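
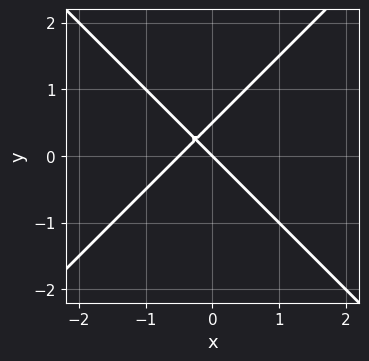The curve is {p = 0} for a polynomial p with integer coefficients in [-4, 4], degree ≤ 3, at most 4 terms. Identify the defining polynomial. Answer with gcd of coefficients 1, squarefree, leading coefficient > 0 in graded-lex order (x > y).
2*x^2 - 2*y^2 + x + y

First, degree: the shape is more complex than any degree-1 curve, so deg p = 2.
Then, reading off the gridlines: it crosses the x-axis at the gridline x = 0; one y-axis crossing is at y = 0.
Finally, matching integer coefficients to the picture gives p.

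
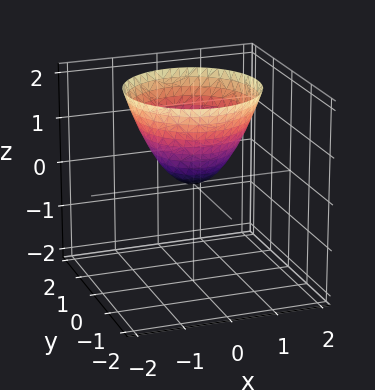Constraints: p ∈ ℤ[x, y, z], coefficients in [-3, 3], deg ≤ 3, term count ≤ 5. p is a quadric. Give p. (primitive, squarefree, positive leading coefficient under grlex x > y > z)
x^2 + y^2 - z

1. The degree is 2 — a single bowl opening along one axis; a quadric.
2. By symmetry, the surface is invariant under rotation about z: p = q(x² + y², z).
3. From the axis intercepts and sections: it crosses the z-axis at the gridline z = 0; it meets the y-axis at y = 0 (among the integer gridlines); a circular section at z = 2 has radius between 1 and 2.
4. Matching integer coefficients to the picture gives p.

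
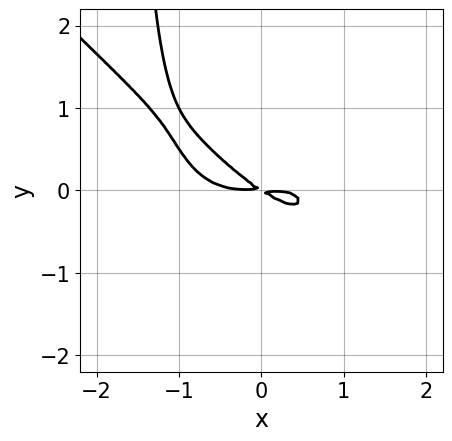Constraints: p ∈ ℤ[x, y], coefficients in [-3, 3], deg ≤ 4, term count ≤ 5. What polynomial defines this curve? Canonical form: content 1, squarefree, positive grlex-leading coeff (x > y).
x^4 - x^2*y^2 - x^2*y + 2*x*y + 3*y^2

1. deg p = 4. The shape is more complex than any degree-3 curve.
2. Putting this together gives p.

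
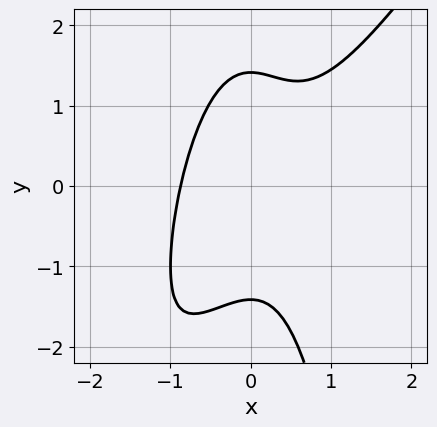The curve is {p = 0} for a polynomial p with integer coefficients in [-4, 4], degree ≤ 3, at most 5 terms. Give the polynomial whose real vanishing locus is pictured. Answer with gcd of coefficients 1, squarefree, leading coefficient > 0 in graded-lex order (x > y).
3*x^3 - 2*x^2*y - y^2 + 2

(a) Degree: the shape is more complex than any degree-2 curve, so deg p = 3.
(b) The integer polynomial consistent with all of this is the stated p.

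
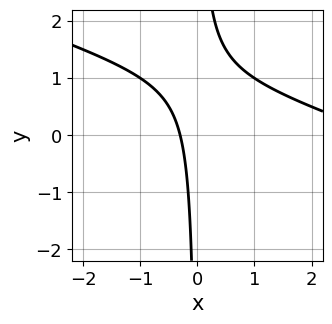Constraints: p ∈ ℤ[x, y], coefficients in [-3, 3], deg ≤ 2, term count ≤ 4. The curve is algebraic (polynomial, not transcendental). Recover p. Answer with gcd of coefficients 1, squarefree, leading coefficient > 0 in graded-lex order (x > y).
1. deg p = 2. No degree-1 curve has this shape.
2. From the axis intercepts and sections: no y-intercept at any integer in the box.
3. Fitting integer coefficients to these (and the overall shape) gives p.

x^2 + 3*x*y - 3*x - 1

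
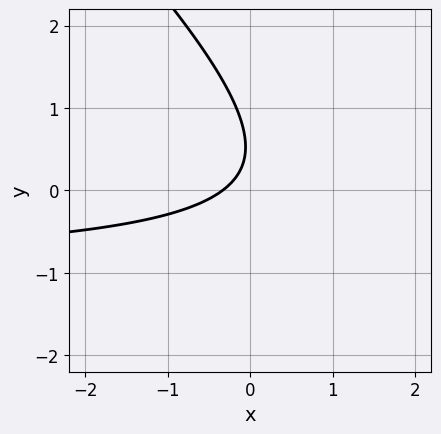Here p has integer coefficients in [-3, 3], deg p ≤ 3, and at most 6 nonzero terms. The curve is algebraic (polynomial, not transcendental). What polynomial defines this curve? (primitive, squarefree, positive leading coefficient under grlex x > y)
First, degree: the shape is more complex than any degree-1 curve, so deg p = 2.
Next, reading off the gridlines: no y-intercept at any integer in the box.
Finally, assembling these constraints gives the stated polynomial.

3*x*y + 3*y^2 + 3*x - 3*y + 1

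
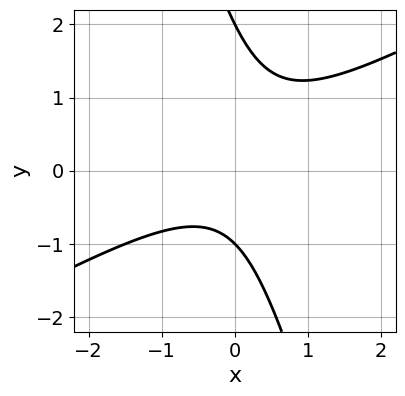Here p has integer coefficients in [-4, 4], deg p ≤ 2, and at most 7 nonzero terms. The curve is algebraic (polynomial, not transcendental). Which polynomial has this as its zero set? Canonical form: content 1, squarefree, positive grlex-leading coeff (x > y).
2*x^2 - 3*x*y - y^2 + y + 2

1. deg p = 2.
2. From the visible intercepts: the curve avoids every integer x-axis point in the box; the y-axis gridline crossings are at y ∈ {-1, 2}.
3. Matching integer coefficients to the picture gives p.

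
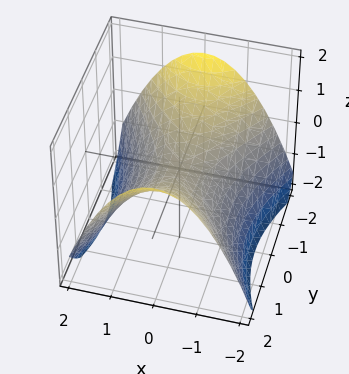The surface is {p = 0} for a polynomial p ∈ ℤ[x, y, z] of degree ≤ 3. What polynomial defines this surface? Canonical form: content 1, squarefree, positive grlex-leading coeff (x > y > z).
2*x^2 - y^2 + 3*z

1. deg p = 2. A saddle surface; a quadric.
2. Symmetries: the y ↦ −y reflection is a symmetry, so y appears only in even powers; mirror symmetry x ↦ −x ⇒ only even powers of x.
3. From the axis intercepts and sections: it meets the y-axis at y = 0 (among the integer gridlines); one z-axis crossing is at z = 0; one x-axis crossing is at x = 0.
4. Matching integer coefficients to the picture gives p.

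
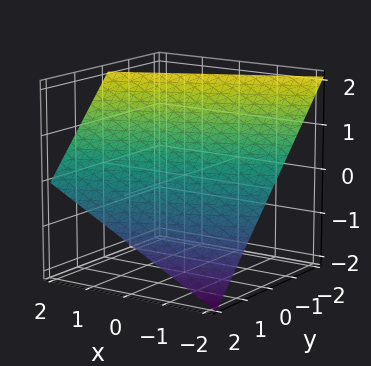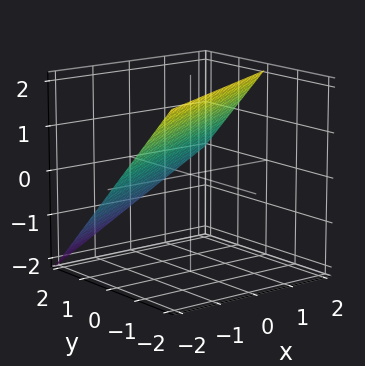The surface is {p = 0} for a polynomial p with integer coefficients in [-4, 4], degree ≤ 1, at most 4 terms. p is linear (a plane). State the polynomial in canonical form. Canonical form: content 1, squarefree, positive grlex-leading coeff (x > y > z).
x - 2*y - 2*z + 2

The degree is 1 — every cross-section is a straight line — this is a plane.
Reading off the gridlines: it meets the x-axis at x = -2 (among the integer gridlines); it meets the z-axis at z = 1 (among the integer gridlines).
Fitting integer coefficients to these (and the overall shape) gives p. Check: (0, 1, 0) on the y-axis lies on the surface, and p(0, 1, 0) = 0. ✓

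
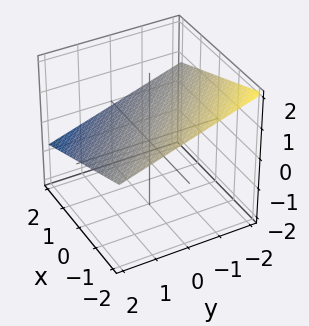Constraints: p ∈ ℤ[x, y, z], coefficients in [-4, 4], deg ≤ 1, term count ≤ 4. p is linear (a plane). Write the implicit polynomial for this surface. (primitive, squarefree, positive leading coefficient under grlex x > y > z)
x + y + 3*z - 2

First, the degree is 1 — every cross-section is a straight line — this is a plane.
Then, checking where it meets the axes: it meets the x-axis at x = 2 (among the integer gridlines); it meets the y-axis at y = 2 (among the integer gridlines).
Finally, these observations pin down the coefficients.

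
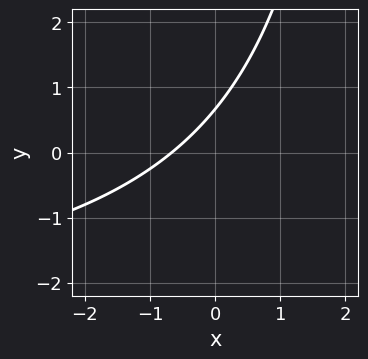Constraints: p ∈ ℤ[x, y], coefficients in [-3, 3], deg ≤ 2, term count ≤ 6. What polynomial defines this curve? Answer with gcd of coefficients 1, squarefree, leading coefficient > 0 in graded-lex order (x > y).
x*y + 3*x - 3*y + 2

(a) The degree is 2 — no degree-1 curve has this shape.
(b) Solving for integer coefficients yields p as stated.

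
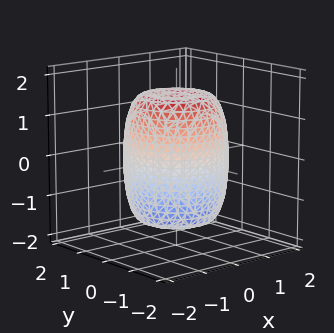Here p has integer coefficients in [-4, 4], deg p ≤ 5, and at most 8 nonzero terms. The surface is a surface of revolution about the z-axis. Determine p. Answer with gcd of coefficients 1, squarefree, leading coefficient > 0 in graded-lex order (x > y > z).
2*x^4 + 4*x^2*y^2 + 2*y^4 - 2*x^2 - 2*y^2 + z^2 - 2

(a) The degree is 4 — a generic line meets the surface in up to 4 points.
(b) By symmetry, the surface is invariant under rotation about z: p = q(x² + y², z).
(c) From the axis intercepts and sections: a circular section at z = 0 has radius between 1 and 2.
(d) Putting this together gives p.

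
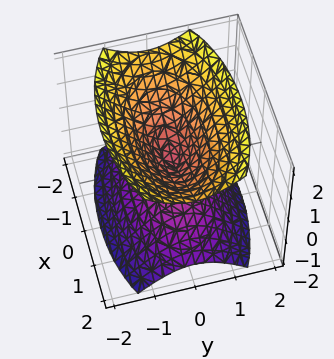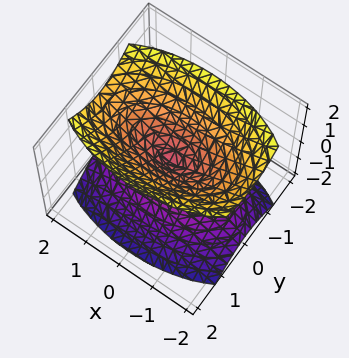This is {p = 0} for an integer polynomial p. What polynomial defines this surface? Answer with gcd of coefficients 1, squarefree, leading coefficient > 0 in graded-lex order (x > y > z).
1. There are 2 components. Treating them together as one polynomial.
2. Degree: a double cone through the origin; a quadric, so deg p = 2.
3. Symmetries: it's symmetric under x → −x, forcing even powers of x; it's symmetric under z → −z, forcing even powers of z; the y ↦ −y reflection is a symmetry, so y appears only in even powers.
4. Checking where it meets the axes: it meets the z-axis at z = 0 (among the integer gridlines); it meets the y-axis at y = 0 (among the integer gridlines).
5. Fitting integer coefficients to these (and the overall shape) gives p.

x^2 + 3*y^2 - 2*z^2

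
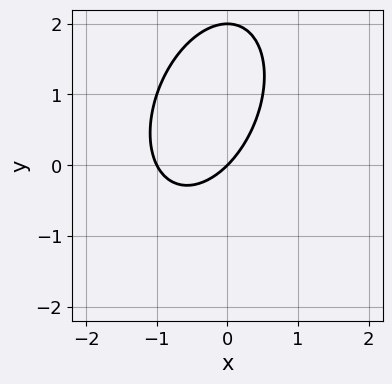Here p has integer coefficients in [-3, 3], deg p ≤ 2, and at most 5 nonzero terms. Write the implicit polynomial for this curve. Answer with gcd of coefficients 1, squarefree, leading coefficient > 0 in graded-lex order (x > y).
(a) deg p = 2. No degree-1 curve has this shape.
(b) From the axis intercepts and sections: among the integer gridlines, it crosses the y-axis at y ∈ {0, 2}; among the integer gridlines, it crosses the x-axis at x ∈ {-1, 0}.
(c) Putting this together gives p.

2*x^2 - x*y + y^2 + 2*x - 2*y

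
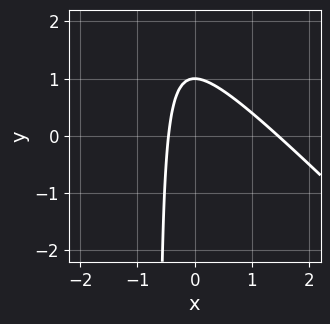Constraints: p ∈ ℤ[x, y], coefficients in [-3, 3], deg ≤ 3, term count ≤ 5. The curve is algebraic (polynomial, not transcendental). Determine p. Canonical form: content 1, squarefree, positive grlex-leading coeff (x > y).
3*x^2 + 3*x*y - 3*x + 2*y - 2

The degree is 2 — the shape is more complex than any degree-1 curve.
From the visible intercepts: it meets the y-axis at y = 1 (among the integer gridlines).
The integer polynomial consistent with all of this is the stated p.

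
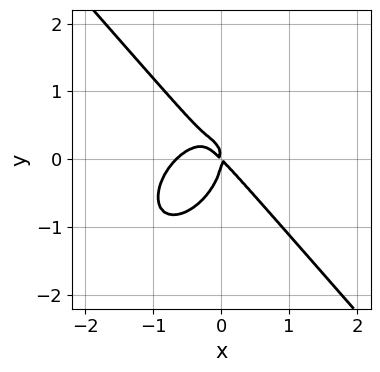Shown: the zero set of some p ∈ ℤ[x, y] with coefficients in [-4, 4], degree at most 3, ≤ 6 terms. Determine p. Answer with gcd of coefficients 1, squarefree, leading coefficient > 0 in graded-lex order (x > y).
(a) The degree is 3 — a generic line meets the curve in up to 3 points.
(b) Reading off the gridlines: it crosses the y-axis at the gridline y = 0; it crosses the x-axis at the gridline x = 0.
(c) The integer polynomial consistent with all of this is the stated p.

3*x^3 + 2*y^3 + 2*x^2 + 2*x*y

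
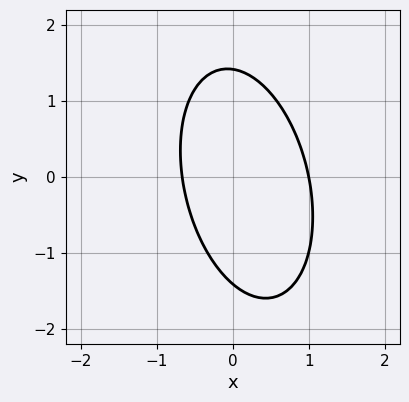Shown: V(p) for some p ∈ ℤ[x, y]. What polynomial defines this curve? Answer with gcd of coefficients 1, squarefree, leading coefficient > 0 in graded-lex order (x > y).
3*x^2 + x*y + y^2 - x - 2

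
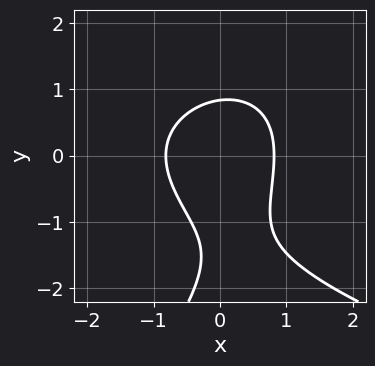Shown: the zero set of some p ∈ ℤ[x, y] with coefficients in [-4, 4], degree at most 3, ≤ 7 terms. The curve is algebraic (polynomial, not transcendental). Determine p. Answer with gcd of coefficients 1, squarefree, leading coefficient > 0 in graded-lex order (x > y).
x*y^2 - y^3 - 3*x^2 - 2*y^2 + 2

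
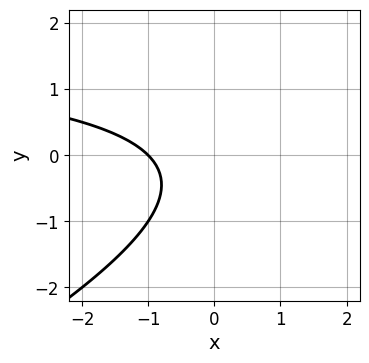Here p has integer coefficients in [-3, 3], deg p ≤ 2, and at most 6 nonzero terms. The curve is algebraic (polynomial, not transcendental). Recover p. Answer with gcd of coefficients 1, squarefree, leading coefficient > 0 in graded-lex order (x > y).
x*y - 2*y^2 - 2*x - y - 2

1. The degree is 2 — the shape is more complex than any degree-1 curve.
2. Reading off the gridlines: one x-axis crossing is at x = -1; it misses every integer gridline on the y-axis.
3. These observations pin down the coefficients.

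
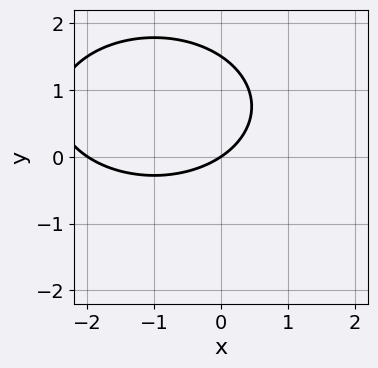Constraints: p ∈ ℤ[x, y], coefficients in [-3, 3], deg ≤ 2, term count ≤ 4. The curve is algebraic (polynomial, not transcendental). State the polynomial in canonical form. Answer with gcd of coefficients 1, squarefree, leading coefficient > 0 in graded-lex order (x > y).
x^2 + 2*y^2 + 2*x - 3*y

First, deg p = 2. A generic line meets the curve in up to 2 points.
Then, checking where it meets the axes: the x-axis gridline crossings are at x ∈ {-2, 0}; one y-axis crossing is at y = 0.
Finally, these observations pin down the coefficients.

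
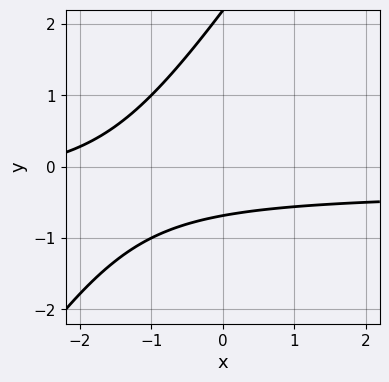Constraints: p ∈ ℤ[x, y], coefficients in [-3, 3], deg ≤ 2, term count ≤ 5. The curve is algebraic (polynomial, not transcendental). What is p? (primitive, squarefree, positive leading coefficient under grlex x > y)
1. Degree: a generic line meets the curve in up to 2 points, so deg p = 2.
2. Checking where it meets the axes: no x-intercept at any integer in the box.
3. Together with the visible shape, these determine p as stated.

3*x*y - 2*y^2 + x + 3*y + 3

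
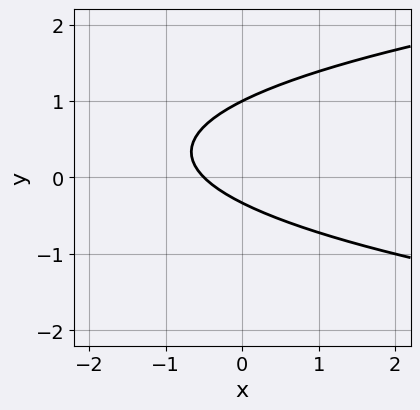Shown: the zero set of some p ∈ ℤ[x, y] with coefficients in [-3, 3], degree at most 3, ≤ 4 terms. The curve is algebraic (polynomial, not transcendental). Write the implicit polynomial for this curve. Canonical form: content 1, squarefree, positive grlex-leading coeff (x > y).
1. deg p = 2. A generic line meets the curve in up to 2 points.
2. Checking where it meets the axes: it crosses the y-axis at the gridline y = 1.
3. Together with the visible shape, these determine p as stated.

3*y^2 - 2*x - 2*y - 1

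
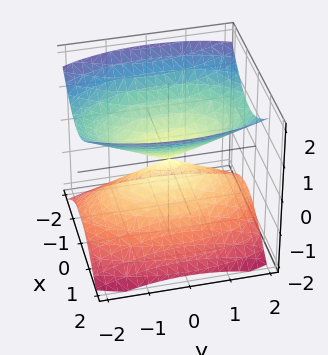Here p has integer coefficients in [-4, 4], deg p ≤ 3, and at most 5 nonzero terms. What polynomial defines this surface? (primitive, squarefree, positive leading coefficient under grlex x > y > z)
3*x^2 + y^2 - 3*z^2

(a) The picture has 2 separate pieces. Treating them together as one polynomial.
(b) deg p = 2. Two nappes meeting at a single point; a quadric.
(c) Symmetries: the y ↦ −y reflection is a symmetry, so y appears only in even powers; mirror symmetry z ↦ −z ⇒ only even powers of z; mirror symmetry x ↦ −x ⇒ only even powers of x.
(d) From the visible intercepts: it meets the y-axis at y = 0 (among the integer gridlines); it meets the x-axis at x = 0 (among the integer gridlines); it crosses the z-axis at the gridline z = 0.
(e) The integer polynomial consistent with all of this is the stated p.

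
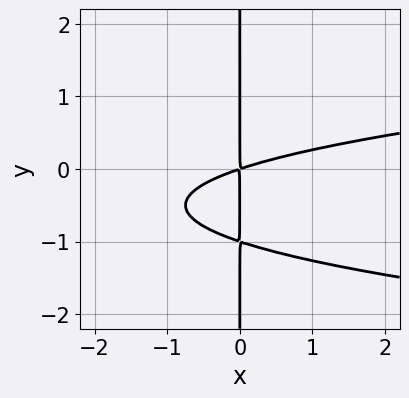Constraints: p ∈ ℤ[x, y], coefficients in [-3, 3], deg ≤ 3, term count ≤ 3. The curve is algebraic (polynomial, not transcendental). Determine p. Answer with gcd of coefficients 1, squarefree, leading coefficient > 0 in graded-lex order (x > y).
3*x*y^2 - x^2 + 3*x*y

1. Degree: no degree-2 curve has this shape, so deg p = 3.
2. Reading off the gridlines: every point of the y-axis in the box is on the curve.
3. These observations pin down the coefficients.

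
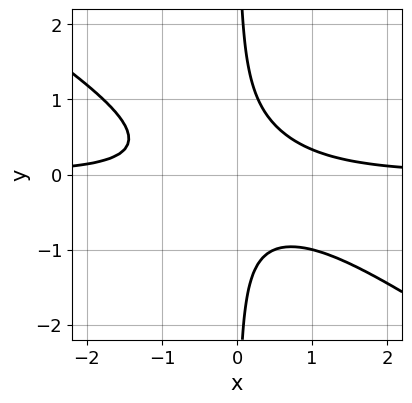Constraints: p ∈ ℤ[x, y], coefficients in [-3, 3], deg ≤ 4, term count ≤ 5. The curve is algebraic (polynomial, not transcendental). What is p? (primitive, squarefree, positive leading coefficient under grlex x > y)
2*x^2*y + 3*x*y^2 - 1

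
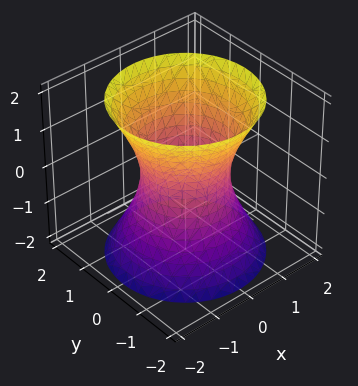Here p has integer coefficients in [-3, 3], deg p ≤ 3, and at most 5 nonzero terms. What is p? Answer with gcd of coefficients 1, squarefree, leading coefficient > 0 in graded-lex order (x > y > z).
(a) deg p = 2.
(b) By symmetry, the surface is invariant under rotation about z: p = q(x² + y², z).
(c) Reading off the gridlines: a circular section at z = 0 has radius exactly 1; among the integer gridlines, it crosses the x-axis at x ∈ {-1, 1}; the y-axis gridline crossings are at y ∈ {-1, 1}.
(d) Fitting integer coefficients to these (and the overall shape) gives p.

2*x^2 + 2*y^2 - z^2 - 2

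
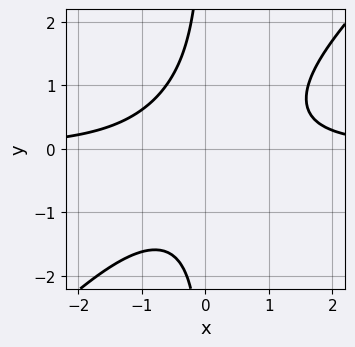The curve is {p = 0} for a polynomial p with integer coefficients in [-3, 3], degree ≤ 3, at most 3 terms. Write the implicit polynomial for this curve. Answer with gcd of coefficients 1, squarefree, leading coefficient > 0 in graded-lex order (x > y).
x^2*y - x*y^2 - 1

(a) deg p = 3.
(b) Reading off the gridlines: no x-intercept at any integer in the box; no y-intercept at any integer in the box.
(c) Assembling these constraints gives the stated polynomial.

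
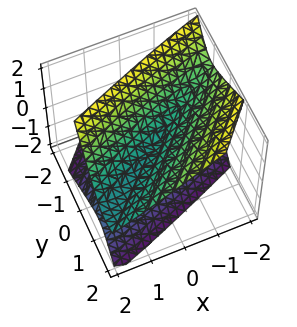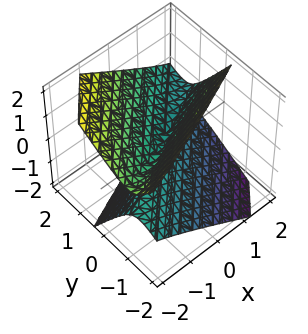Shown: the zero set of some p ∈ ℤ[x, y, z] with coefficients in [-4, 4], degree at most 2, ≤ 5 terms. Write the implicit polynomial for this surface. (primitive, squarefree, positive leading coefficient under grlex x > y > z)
1. Degree: the shape is more complex than any degree-1 surface, so deg p = 2.
2. From the axis intercepts and sections: it meets the z-axis at z = 0 (among the integer gridlines); it meets the y-axis at y = 0 (among the integer gridlines).
3. Together with the visible shape, these determine p as stated.

x^2 - 3*x*y + 2*y^2 - 2*y*z - 2*z^2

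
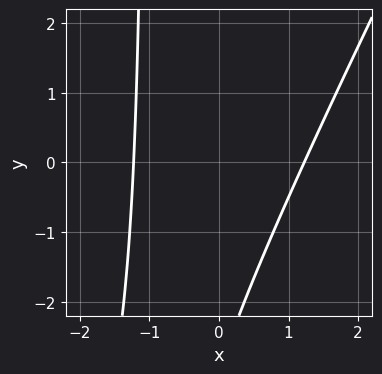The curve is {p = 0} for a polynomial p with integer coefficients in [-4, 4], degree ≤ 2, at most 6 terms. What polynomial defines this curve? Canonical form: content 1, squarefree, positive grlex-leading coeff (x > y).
(a) The degree is 2 — a generic line meets the curve in up to 2 points.
(b) Against the integer gridlines: it misses every integer gridline on the y-axis.
(c) The integer polynomial consistent with all of this is the stated p.

2*x^2 - x*y - y - 3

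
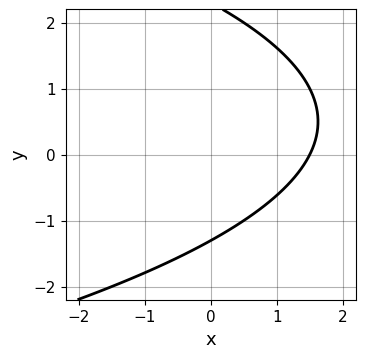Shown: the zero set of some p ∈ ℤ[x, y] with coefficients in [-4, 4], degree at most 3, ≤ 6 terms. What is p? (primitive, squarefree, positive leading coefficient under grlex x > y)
y^2 + 2*x - y - 3

First, the degree is 2 — no degree-1 curve has this shape.
Finally, solving for integer coefficients yields p as stated.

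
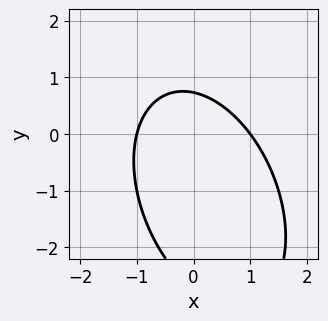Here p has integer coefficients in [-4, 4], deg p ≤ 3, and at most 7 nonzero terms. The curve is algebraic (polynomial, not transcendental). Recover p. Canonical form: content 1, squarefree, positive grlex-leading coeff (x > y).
2*x^2 + x*y + y^2 + 2*y - 2

First, deg p = 2.
Then, from the axis intercepts and sections: among the integer gridlines, it crosses the x-axis at x ∈ {-1, 1}.
Finally, fitting integer coefficients to these (and the overall shape) gives p.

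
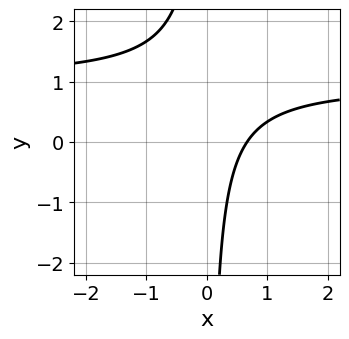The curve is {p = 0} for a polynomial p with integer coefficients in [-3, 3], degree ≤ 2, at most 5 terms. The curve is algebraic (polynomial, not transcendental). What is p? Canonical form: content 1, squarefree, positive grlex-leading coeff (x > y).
3*x*y - 3*x + 2

The degree is 2 — a generic line meets the curve in up to 2 points.
From the visible intercepts: no y-intercept at any integer in the box.
The integer polynomial consistent with all of this is the stated p.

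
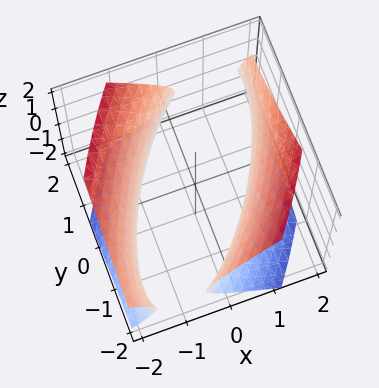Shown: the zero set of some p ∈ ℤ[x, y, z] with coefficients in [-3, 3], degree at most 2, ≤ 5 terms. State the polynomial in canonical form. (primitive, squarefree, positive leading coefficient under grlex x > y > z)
1. I count 2 distinct pieces.
2. deg p = 2.
3. Reading off the gridlines: the surface avoids every integer z-axis point in the box.
4. Solving for integer coefficients yields p as stated.

2*x^2 - 2*x*y + y^2 - 2*z^2 - 3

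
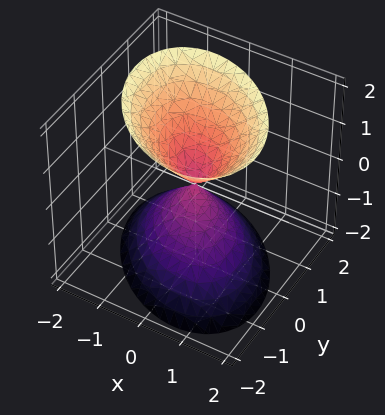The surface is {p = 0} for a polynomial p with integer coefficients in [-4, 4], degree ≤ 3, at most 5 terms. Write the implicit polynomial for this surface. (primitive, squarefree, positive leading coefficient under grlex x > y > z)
3*x^2 + 2*x*y + 3*y^2 - 2*z^2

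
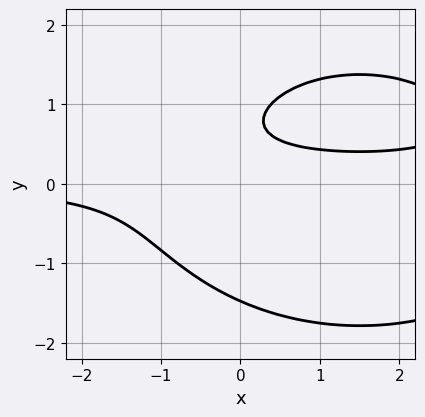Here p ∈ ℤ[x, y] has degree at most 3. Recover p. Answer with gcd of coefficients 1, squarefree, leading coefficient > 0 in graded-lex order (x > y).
x^2*y + 2*y^3 - 3*x*y - 3*y + 2

(a) Degree: a generic line meets the curve in up to 3 points, so deg p = 3.
(b) From the axis intercepts and sections: it misses every integer gridline on the x-axis.
(c) The integer polynomial consistent with all of this is the stated p.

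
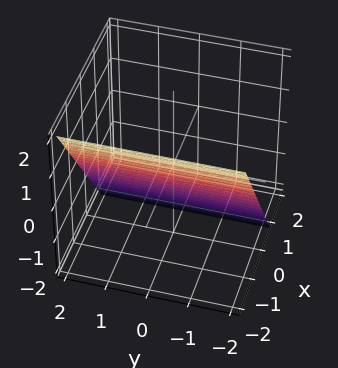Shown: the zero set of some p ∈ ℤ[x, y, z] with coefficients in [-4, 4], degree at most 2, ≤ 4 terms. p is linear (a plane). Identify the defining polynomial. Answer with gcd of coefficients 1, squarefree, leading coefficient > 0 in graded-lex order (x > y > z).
3*x + 2*z + 2

(a) deg p = 1. The surface is flat (a plane).
(b) Against the integer gridlines: it crosses the z-axis at the gridline z = -1; the surface avoids every integer y-axis point in the box.
(c) Assembling these constraints gives the stated polynomial.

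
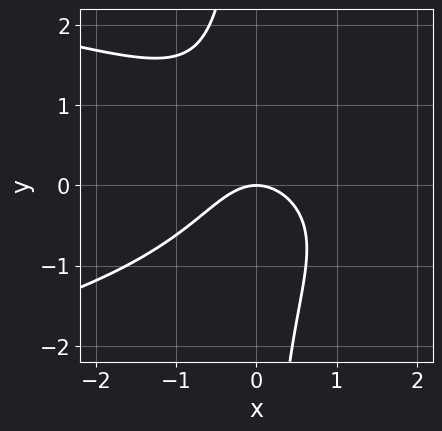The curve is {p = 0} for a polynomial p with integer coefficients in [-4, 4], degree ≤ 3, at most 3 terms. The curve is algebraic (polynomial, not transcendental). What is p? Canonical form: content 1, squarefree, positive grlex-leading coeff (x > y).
x*y^2 + x^2 + y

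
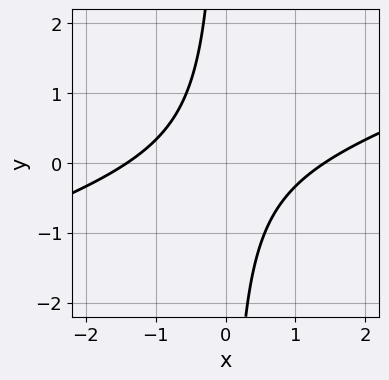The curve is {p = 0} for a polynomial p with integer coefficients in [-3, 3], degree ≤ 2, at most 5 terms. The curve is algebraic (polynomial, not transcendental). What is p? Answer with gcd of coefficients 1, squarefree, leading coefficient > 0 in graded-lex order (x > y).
(a) Degree: a generic line meets the curve in up to 2 points, so deg p = 2.
(b) From the axis intercepts and sections: no y-intercept at any integer in the box.
(c) These observations pin down the coefficients.

x^2 - 3*x*y - 2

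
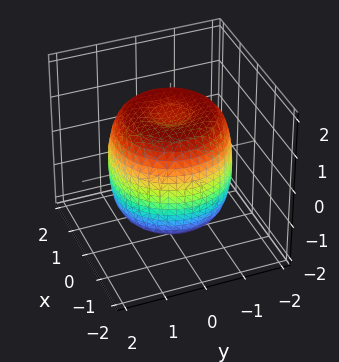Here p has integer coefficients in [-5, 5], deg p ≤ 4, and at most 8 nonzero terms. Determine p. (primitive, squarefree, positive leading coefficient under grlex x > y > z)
(a) Degree: a generic line meets the surface in up to 4 points, so deg p = 4.
(b) By symmetry, every cross-section ⟂ z is a circle, so x, y appear only via x² + y².
(c) Observable constraints: a circular section at z = 0 has radius between 1 and 2.
(d) Together with the visible shape, these determine p as stated.

2*x^4 + 4*x^2*y^2 + 2*y^4 - 3*x^2 - 3*y^2 + 2*z^2 - 3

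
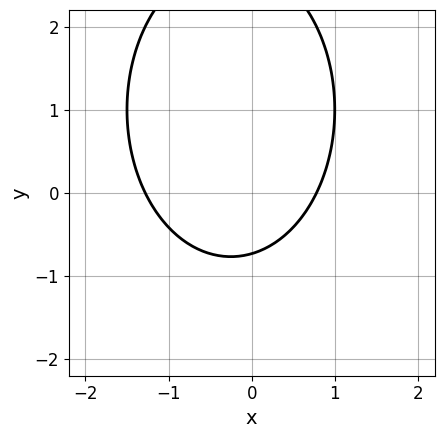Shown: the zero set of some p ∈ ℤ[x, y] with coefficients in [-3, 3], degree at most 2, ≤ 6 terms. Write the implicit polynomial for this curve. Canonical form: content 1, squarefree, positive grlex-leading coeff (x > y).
2*x^2 + y^2 + x - 2*y - 2

1. deg p = 2. No degree-1 curve has this shape.
2. Putting this together gives p.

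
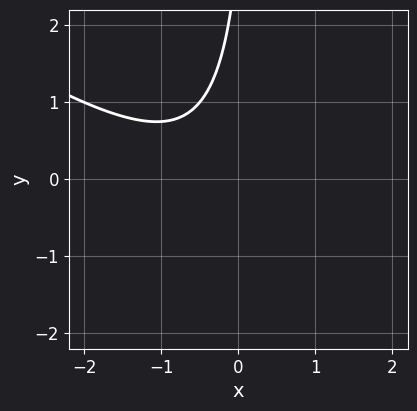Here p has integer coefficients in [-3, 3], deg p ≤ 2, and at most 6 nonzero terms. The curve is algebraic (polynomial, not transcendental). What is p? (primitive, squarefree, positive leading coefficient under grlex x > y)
2*x^2 + 3*x*y + 2*x - y + 3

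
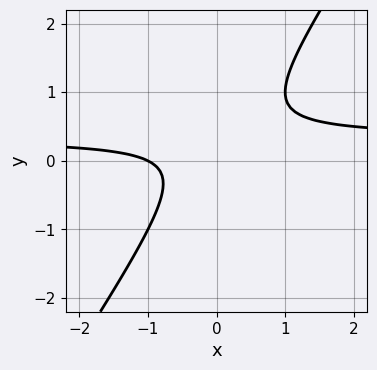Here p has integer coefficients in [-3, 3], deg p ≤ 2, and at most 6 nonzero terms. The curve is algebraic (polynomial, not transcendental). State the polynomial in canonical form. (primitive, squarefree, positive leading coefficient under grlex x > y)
1. deg p = 2. The shape is more complex than any degree-1 curve.
2. Reading off the gridlines: one x-axis crossing is at x = -1; it misses every integer gridline on the y-axis.
3. Solving for integer coefficients yields p as stated.

3*x*y - 2*y^2 - x + y - 1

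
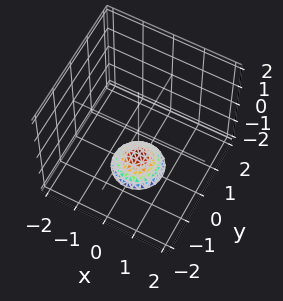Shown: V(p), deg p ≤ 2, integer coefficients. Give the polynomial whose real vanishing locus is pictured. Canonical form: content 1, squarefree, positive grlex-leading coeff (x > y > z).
2*x^2 + 2*y^2 + 2*z + 3

First, deg p = 2.
Next, symmetry: every cross-section ⟂ z is a circle, so x, y appear only via x² + y².
Then, observable constraints: the surface avoids every integer x-axis point in the box; a circular section at z = -2 has radius between 0 and 1; the surface avoids every integer y-axis point in the box.
Finally, putting this together gives p.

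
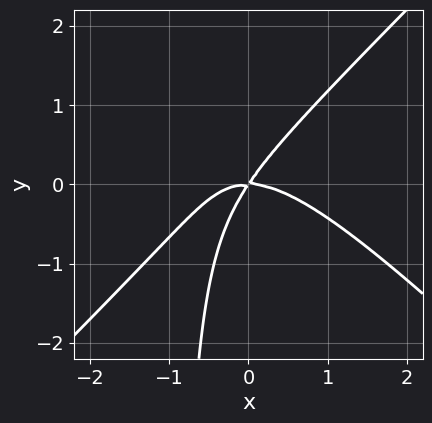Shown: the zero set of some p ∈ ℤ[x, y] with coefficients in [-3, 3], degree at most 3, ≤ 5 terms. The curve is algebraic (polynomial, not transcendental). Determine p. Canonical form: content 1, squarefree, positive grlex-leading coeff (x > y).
2*x^3 - 2*x*y^2 + 3*x*y - 2*y^2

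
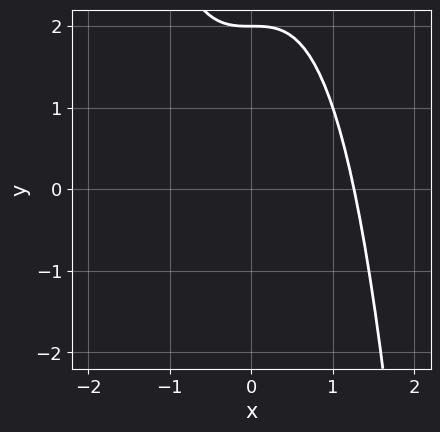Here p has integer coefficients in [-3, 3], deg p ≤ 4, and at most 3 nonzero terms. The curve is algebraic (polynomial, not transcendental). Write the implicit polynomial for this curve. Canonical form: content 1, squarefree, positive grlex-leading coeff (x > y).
x^3 + y - 2

First, the degree is 3 — no degree-2 curve has this shape.
Then, from the axis intercepts and sections: it meets the y-axis at y = 2 (among the integer gridlines).
Finally, assembling these constraints gives the stated polynomial.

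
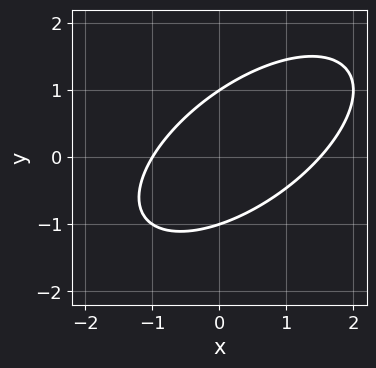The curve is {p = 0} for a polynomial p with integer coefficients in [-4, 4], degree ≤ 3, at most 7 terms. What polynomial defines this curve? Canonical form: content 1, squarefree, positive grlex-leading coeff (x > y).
2*x^2 - 3*x*y + 3*y^2 - x - 3

First, deg p = 2. No degree-1 curve has this shape.
Then, from the visible intercepts: it meets the x-axis at x = -1 (among the integer gridlines); the y-axis gridline crossings are at y ∈ {-1, 1}.
Finally, the integer polynomial consistent with all of this is the stated p.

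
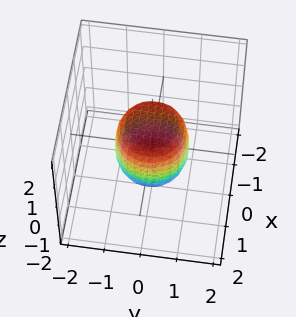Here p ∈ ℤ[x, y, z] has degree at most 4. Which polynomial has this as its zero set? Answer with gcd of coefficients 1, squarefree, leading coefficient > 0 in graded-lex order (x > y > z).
deg p = 4. A generic line meets the surface in up to 4 points.
By symmetry, the surface is invariant under rotation about z: p = q(x² + y², z).
Reading off the gridlines: among the integer gridlines, it crosses the x-axis at x ∈ {-1, 1}; a circular section at z = 1 has radius between 0 and 1; the z-axis gridline crossings are at z ∈ {-1, 1}.
Putting this together gives p. Check: (0, 1, 0) on the y-axis lies on the surface, and p(0, 1, 0) = 0. ✓

2*x^4 + 4*x^2*y^2 + 2*y^4 - x^2 - y^2 + z^2 - 1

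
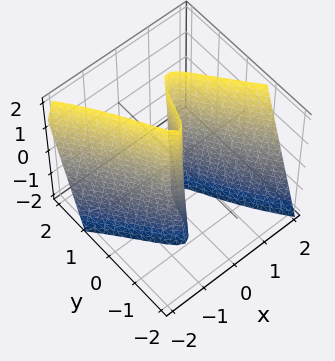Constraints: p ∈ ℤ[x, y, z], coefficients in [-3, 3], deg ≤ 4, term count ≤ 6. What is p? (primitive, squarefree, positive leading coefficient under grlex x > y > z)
3*x^3 + 3*x^2*y - x^2*z - 3*x + y

Degree: the shape is more complex than any degree-2 surface, so deg p = 3.
Checking where it meets the axes: the visible z-axis segment lies entirely on the surface; it crosses the y-axis at the gridline y = 0; among the integer gridlines, it crosses the x-axis at x ∈ {-1, 0, 1}.
The integer polynomial consistent with all of this is the stated p.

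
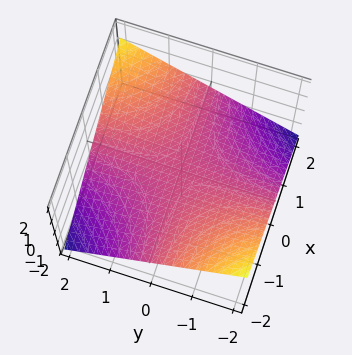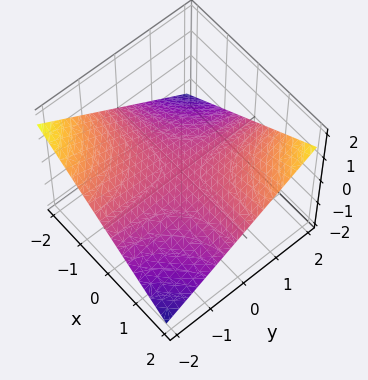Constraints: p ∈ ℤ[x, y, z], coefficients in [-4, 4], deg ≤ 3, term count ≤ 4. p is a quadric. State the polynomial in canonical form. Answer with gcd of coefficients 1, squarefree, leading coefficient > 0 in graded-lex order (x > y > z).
Degree: a saddle surface; a quadric, so deg p = 2.
Reading off the gridlines: the visible x-axis segment lies entirely on the surface; it meets the z-axis at z = 0 (among the integer gridlines).
The integer polynomial consistent with all of this is the stated p.

x*y - 3*z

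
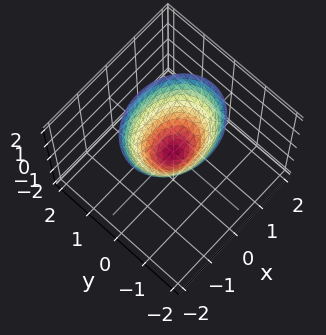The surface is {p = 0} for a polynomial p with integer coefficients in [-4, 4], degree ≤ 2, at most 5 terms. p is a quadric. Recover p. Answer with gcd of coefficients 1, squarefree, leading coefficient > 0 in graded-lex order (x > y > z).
1. deg p = 2.
2. Symmetries: mirror symmetry y ↦ −y ⇒ only even powers of y; mirror symmetry x ↦ −x ⇒ only even powers of x.
3. From the axis intercepts and sections: one z-axis crossing is at z = 0; it crosses the y-axis at the gridline y = 0.
4. Assembling these constraints gives the stated polynomial.

2*x^2 + 3*y^2 - 2*z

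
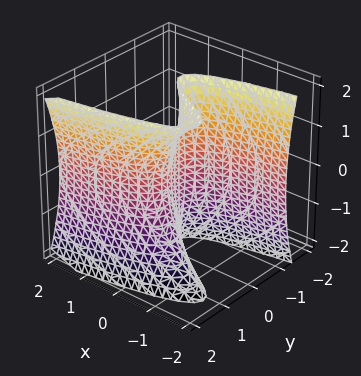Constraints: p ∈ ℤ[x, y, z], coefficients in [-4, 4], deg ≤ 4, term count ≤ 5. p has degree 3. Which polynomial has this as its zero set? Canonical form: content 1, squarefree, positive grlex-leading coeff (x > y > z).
3*y^3 - y*z^2 - 3*y^2 - 3*x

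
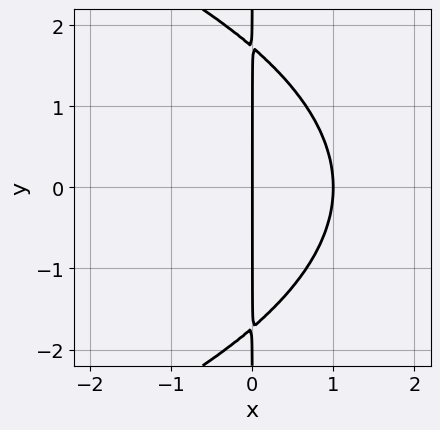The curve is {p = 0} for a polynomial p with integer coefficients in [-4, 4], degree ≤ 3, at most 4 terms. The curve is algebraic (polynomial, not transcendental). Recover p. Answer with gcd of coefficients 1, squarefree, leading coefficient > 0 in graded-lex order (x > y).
1. deg p = 3. A generic line meets the curve in up to 3 points.
2. Symmetries: mirror symmetry y ↦ −y ⇒ only even powers of y.
3. Reading off the gridlines: the visible y-axis segment lies entirely on the curve; among the integer gridlines, it crosses the x-axis at x ∈ {0, 1}.
4. Solving for integer coefficients yields p as stated.

x*y^2 + 3*x^2 - 3*x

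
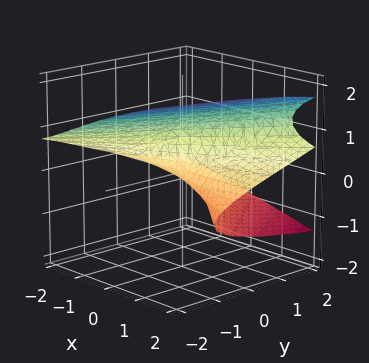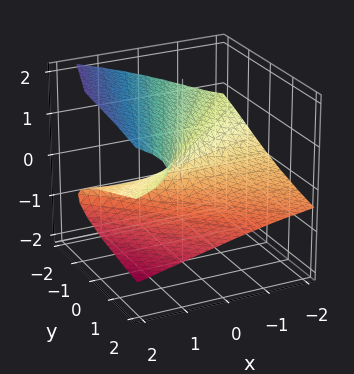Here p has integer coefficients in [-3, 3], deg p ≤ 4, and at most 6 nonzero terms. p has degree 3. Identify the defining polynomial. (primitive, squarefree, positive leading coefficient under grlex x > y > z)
3*z^3 - 3*x*z - 3*z^2 + 2*y

1. Degree: the shape is more complex than any degree-2 surface, so deg p = 3.
2. Observable constraints: one y-axis crossing is at y = 0; among the integer gridlines, it crosses the z-axis at z ∈ {0, 1}; the visible x-axis segment lies entirely on the surface.
3. Matching integer coefficients to the picture gives p.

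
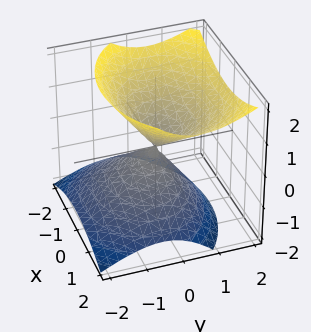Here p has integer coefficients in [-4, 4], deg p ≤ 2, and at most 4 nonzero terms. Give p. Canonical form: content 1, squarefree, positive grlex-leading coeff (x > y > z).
(a) deg p = 2. No degree-1 surface has this shape.
(b) Observable constraints: one x-axis crossing is at x = 0; it crosses the z-axis at the gridline z = 0; one y-axis crossing is at y = 0.
(c) Solving for integer coefficients yields p as stated.

2*x^2 + 3*y^2 - 2*y*z - 3*z^2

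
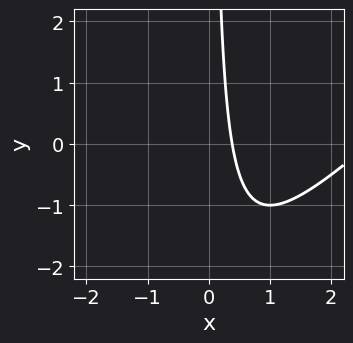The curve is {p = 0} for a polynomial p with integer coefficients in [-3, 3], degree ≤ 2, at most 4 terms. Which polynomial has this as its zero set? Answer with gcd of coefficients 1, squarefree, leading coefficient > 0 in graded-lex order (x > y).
x^2 - x*y - 3*x + 1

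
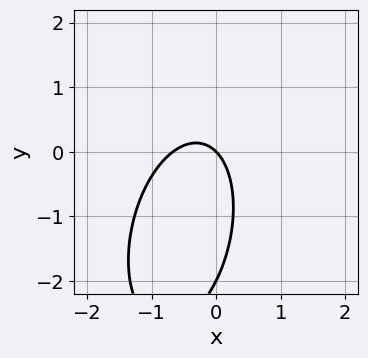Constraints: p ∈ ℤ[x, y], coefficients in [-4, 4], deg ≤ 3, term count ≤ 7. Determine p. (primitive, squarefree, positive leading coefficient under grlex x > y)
3*x^2 - x*y + y^2 + 2*x + 2*y

(a) deg p = 2.
(b) Against the integer gridlines: among the integer gridlines, it crosses the y-axis at y ∈ {-2, 0}; it meets the x-axis at x = 0 (among the integer gridlines).
(c) Fitting integer coefficients to these (and the overall shape) gives p.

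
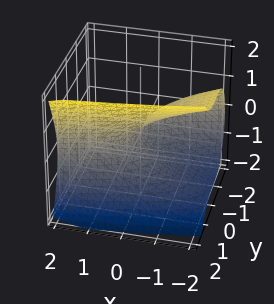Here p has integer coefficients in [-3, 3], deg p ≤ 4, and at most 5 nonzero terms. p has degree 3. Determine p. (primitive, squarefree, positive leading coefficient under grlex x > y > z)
2*y^3 - 3*z^2 - 3*x

1. The degree is 3 — a generic line meets the surface in up to 3 points.
2. Observable constraints: one x-axis crossing is at x = 0; it meets the y-axis at y = 0 (among the integer gridlines).
3. Putting this together gives p.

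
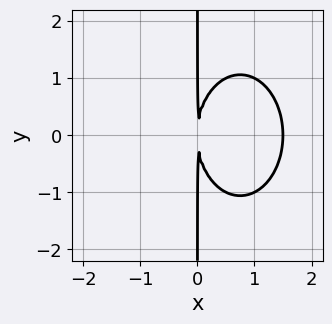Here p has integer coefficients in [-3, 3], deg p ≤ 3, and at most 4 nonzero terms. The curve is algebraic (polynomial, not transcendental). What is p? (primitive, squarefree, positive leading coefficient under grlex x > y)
First, degree: no degree-2 curve has this shape, so deg p = 3.
Next, symmetries: the y ↦ −y reflection is a symmetry, so y appears only in even powers.
Next, from the axis intercepts and sections: the visible y-axis segment lies entirely on the curve.
Finally, fitting integer coefficients to these (and the overall shape) gives p.

2*x^3 + x*y^2 - 3*x^2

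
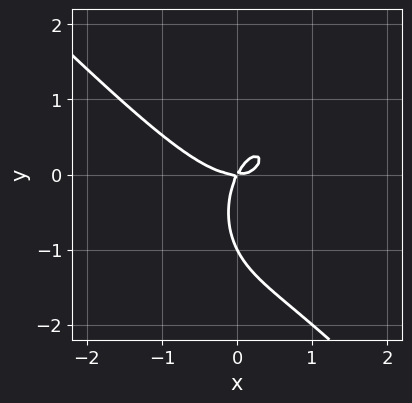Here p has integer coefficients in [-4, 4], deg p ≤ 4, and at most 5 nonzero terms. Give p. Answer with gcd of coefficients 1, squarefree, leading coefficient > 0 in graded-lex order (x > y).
deg p = 3.
Against the integer gridlines: the y-axis gridline crossings are at y ∈ {-1, 0}; it meets the x-axis at x = 0 (among the integer gridlines).
Putting this together gives p.

2*x^3 + x^2*y + y^3 - 2*x*y + y^2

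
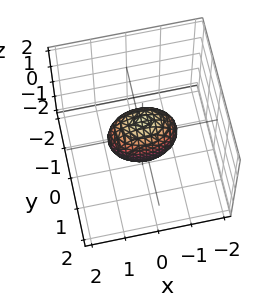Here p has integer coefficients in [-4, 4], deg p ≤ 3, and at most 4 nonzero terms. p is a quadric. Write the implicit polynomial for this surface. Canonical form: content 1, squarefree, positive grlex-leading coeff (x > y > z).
The degree is 2 — bounded and convex; a quadric.
Symmetries: the z ↦ −z reflection is a symmetry, so z appears only in even powers; mirror symmetry x ↦ −x ⇒ only even powers of x; it's symmetric under y → −y, forcing even powers of y.
Reading off the gridlines: among the integer gridlines, it crosses the z-axis at z ∈ {-1, 1}; among the integer gridlines, it crosses the x-axis at x ∈ {-1, 1}.
Together with the visible shape, these determine p as stated.

x^2 + 2*y^2 + z^2 - 1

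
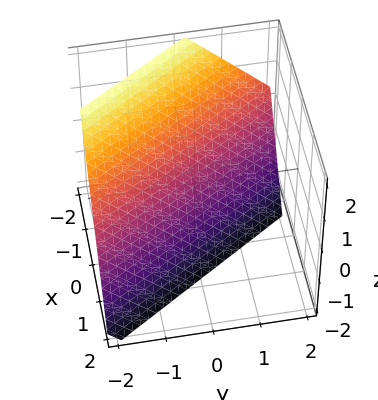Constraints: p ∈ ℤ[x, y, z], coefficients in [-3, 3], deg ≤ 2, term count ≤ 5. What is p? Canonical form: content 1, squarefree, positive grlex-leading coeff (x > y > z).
3*x + 2*y + 2*z + 2

1. deg p = 1. The surface is flat (a plane).
2. From the axis intercepts and sections: it crosses the y-axis at the gridline y = -1; it meets the z-axis at z = -1 (among the integer gridlines).
3. Solving for integer coefficients yields p as stated.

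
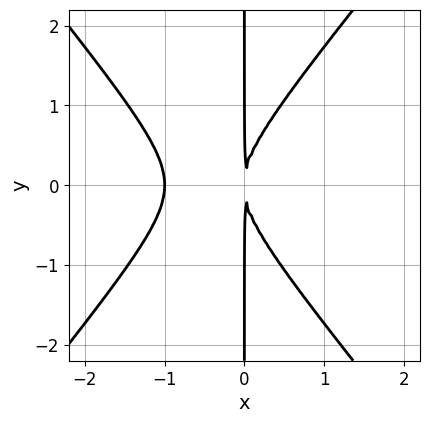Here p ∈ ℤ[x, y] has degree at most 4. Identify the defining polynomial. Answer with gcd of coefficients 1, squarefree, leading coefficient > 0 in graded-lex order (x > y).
First, the degree is 3 — a generic line meets the curve in up to 3 points.
Then, symmetries: the y ↦ −y reflection is a symmetry, so y appears only in even powers.
Then, against the integer gridlines: one x-axis crossing is at x = -1; the visible y-axis segment lies entirely on the curve.
Finally, these observations pin down the coefficients.

3*x^3 - 2*x*y^2 + 3*x^2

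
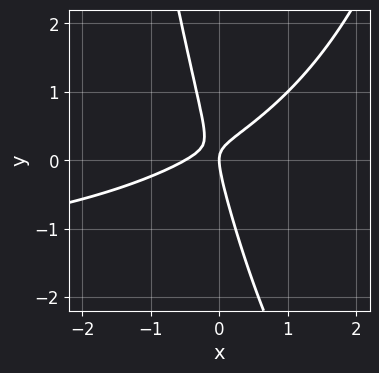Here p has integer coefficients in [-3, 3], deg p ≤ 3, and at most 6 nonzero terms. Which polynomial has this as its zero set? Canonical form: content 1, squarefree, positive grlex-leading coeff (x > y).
Degree: a generic line meets the curve in up to 3 points, so deg p = 3.
From the visible intercepts: it crosses the y-axis at the gridline y = 0; one x-axis crossing is at x = 0.
The integer polynomial consistent with all of this is the stated p.

x^2*y + 2*x^2 - 3*x*y - y^2 + x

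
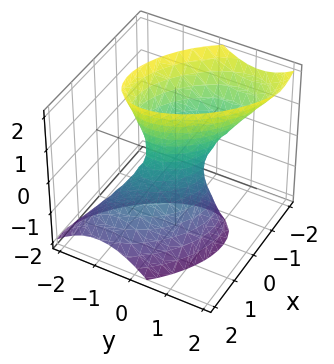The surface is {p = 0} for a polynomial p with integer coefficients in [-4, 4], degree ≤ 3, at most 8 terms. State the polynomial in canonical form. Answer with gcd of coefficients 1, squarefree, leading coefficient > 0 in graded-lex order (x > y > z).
(a) Degree: no degree-1 surface has this shape, so deg p = 2.
(b) Against the integer gridlines: no z-intercept at any integer in the box.
(c) Assembling these constraints gives the stated polynomial.

3*x^2 + 3*x*y + 2*x*z + 3*y^2 - z^2 - 1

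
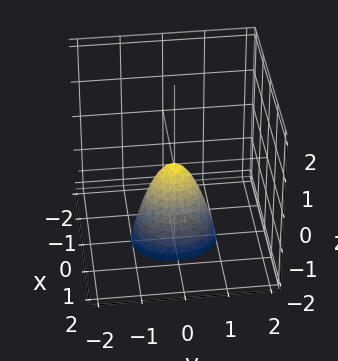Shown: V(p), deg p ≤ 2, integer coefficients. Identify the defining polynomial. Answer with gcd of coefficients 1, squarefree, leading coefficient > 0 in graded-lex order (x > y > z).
3*x^2 + 2*y^2 + z

Degree: a single bowl opening along one axis; a quadric, so deg p = 2.
Symmetries: mirror symmetry y ↦ −y ⇒ only even powers of y; it's symmetric under x → −x, forcing even powers of x.
Observable constraints: it meets the x-axis at x = 0 (among the integer gridlines); one y-axis crossing is at y = 0; it crosses the z-axis at the gridline z = 0.
These observations pin down the coefficients.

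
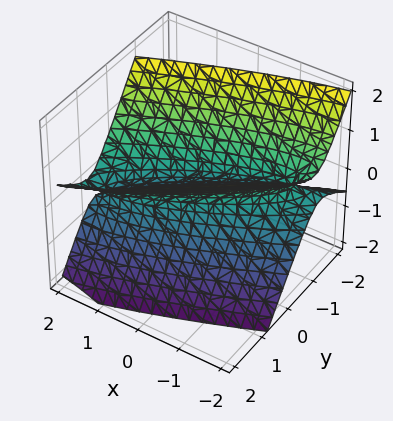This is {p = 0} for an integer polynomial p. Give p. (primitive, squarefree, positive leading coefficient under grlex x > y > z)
x^2 - 3*x*y + 3*y^2 - 2*y*z - 3*z^2 - 1

(a) Degree: the shape is more complex than any degree-1 surface, so deg p = 2.
(b) Observable constraints: the x-axis gridline crossings are at x ∈ {-1, 1}; the surface avoids every integer z-axis point in the box.
(c) Assembling these constraints gives the stated polynomial.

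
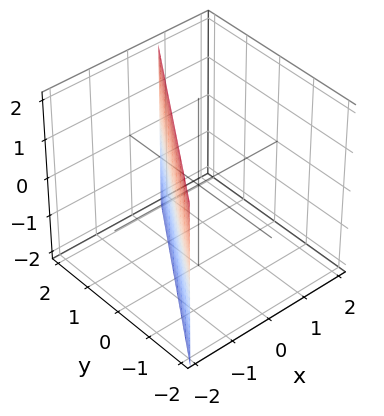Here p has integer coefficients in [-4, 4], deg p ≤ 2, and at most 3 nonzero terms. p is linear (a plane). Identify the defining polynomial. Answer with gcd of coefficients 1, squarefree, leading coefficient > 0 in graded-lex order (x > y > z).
3*x - 2*y + 2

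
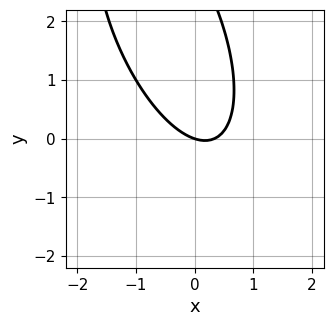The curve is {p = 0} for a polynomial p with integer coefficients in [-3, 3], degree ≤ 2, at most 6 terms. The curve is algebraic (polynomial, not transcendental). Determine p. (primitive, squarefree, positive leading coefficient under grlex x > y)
1. deg p = 2. No degree-1 curve has this shape.
2. From the axis intercepts and sections: it meets the x-axis at x = 0 (among the integer gridlines); it meets the y-axis at y = 0 (among the integer gridlines).
3. Matching integer coefficients to the picture gives p.

3*x^2 + 2*x*y + y^2 - x - 3*y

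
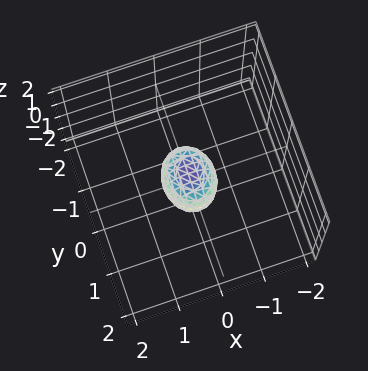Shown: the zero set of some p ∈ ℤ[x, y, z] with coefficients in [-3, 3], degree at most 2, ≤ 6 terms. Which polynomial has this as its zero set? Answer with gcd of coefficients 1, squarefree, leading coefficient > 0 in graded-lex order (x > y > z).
3*x^2 + 2*y^2 + 2*z^2 - 1

1. deg p = 2. A closed, bounded, convex surface; a quadric.
2. Symmetries: it's symmetric under x → −x, forcing even powers of x; mirror symmetry y ↦ −y ⇒ only even powers of y; mirror symmetry z ↦ −z ⇒ only even powers of z.
3. Putting this together gives p.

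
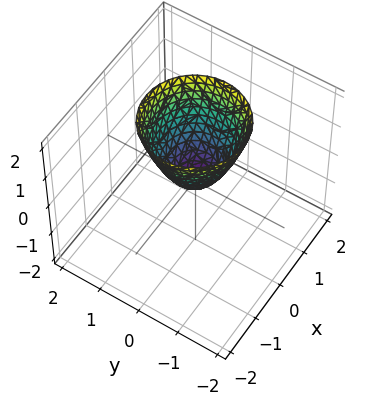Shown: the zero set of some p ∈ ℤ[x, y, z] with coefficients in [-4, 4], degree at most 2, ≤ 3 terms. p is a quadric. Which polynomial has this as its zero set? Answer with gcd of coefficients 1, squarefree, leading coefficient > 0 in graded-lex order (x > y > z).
First, the degree is 2 — a paraboloid; a quadric.
Then, symmetries: the z-axis is an axis of rotation, so x and y enter only as x² + y².
Then, from the axis intercepts and sections: it crosses the x-axis at the gridline x = 0; it crosses the z-axis at the gridline z = 0; a circular section at z = 1 has radius between 0 and 1.
Finally, matching integer coefficients to the picture gives p.

3*x^2 + 3*y^2 - 2*z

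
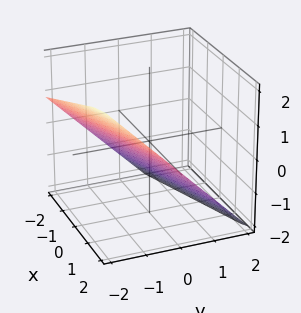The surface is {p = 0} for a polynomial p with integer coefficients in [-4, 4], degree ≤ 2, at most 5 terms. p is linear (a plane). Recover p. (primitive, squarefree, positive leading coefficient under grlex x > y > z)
x - 3*y - 3*z - 2

Degree: every cross-section is a straight line — this is a plane, so deg p = 1.
From the visible intercepts: it crosses the x-axis at the gridline x = 2.
Together with the visible shape, these determine p as stated.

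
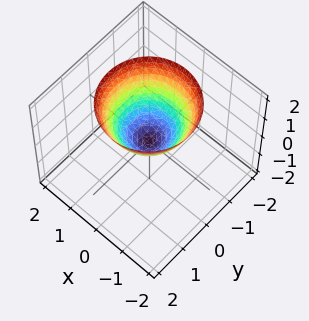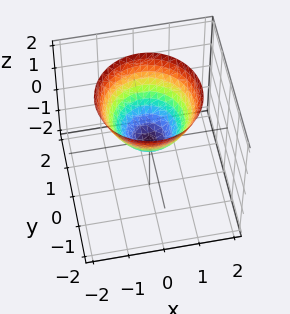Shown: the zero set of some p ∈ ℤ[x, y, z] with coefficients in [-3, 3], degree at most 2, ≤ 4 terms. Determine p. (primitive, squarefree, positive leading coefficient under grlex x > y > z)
(a) The degree is 2 — a paraboloid; a quadric.
(b) Symmetries: rotational symmetry about the z-axis ⇒ p depends on x, y only through x² + y².
(c) Checking where it meets the axes: it crosses the y-axis at the gridline y = 0; a circular section at z = 2 has radius between 1 and 2; it meets the x-axis at x = 0 (among the integer gridlines).
(d) Assembling these constraints gives the stated polynomial.

x^2 + y^2 - z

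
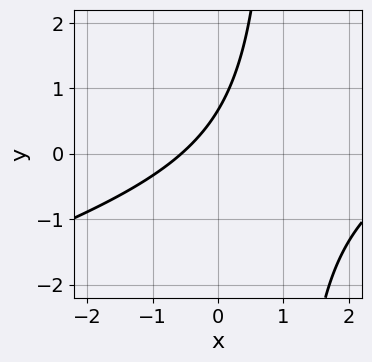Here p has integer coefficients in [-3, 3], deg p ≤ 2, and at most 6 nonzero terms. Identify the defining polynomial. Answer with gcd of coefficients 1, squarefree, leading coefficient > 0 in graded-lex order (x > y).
(a) Degree: no degree-1 curve has this shape, so deg p = 2.
(b) The integer polynomial consistent with all of this is the stated p.

x^2 - 3*x*y - 3*x + 3*y - 2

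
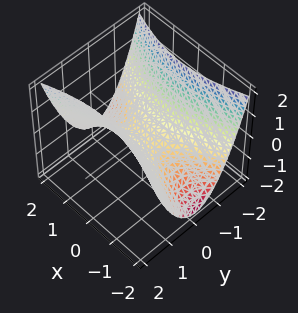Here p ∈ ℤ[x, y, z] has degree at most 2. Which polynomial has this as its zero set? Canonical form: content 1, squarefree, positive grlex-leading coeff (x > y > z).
x^2 - 3*y^2 + 3*z

1. deg p = 2. A hyperbolic paraboloid; a quadric.
2. Symmetries: it's symmetric under x → −x, forcing even powers of x; it's symmetric under y → −y, forcing even powers of y.
3. Checking where it meets the axes: it crosses the z-axis at the gridline z = 0; it meets the x-axis at x = 0 (among the integer gridlines); it crosses the y-axis at the gridline y = 0.
4. Matching integer coefficients to the picture gives p.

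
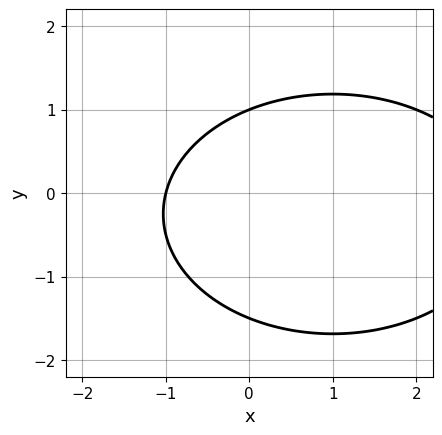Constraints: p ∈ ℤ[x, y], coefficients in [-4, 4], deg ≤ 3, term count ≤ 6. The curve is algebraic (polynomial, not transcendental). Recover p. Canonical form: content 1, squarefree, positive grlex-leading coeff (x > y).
x^2 + 2*y^2 - 2*x + y - 3

(a) deg p = 2. A generic line meets the curve in up to 2 points.
(b) Observable constraints: one x-axis crossing is at x = -1; one y-axis crossing is at y = 1.
(c) The integer polynomial consistent with all of this is the stated p.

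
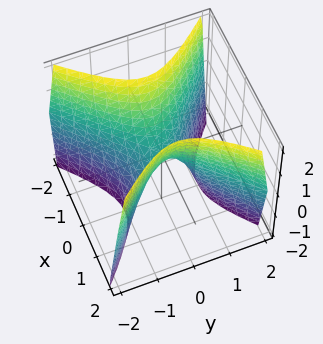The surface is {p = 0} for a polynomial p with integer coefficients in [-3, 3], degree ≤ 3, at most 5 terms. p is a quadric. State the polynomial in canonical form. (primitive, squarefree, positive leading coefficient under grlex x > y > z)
2*x^2 - 2*y^2 - z

First, degree: a saddle surface; a quadric, so deg p = 2.
Next, symmetries: it's symmetric under x → −x, forcing even powers of x; the y ↦ −y reflection is a symmetry, so y appears only in even powers.
Then, from the visible intercepts: one x-axis crossing is at x = 0; it meets the z-axis at z = 0 (among the integer gridlines); it crosses the y-axis at the gridline y = 0.
Finally, solving for integer coefficients yields p as stated.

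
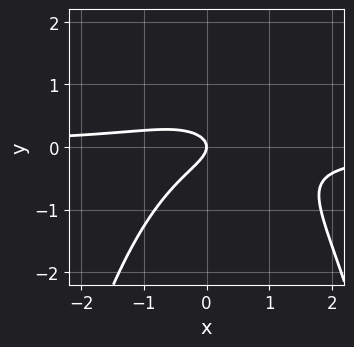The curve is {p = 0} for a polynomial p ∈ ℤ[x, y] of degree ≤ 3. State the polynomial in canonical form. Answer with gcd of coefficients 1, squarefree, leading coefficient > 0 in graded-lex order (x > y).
1. Degree: the shape is more complex than any degree-2 curve, so deg p = 3.
2. From the visible intercepts: it meets the x-axis at x = 0 (among the integer gridlines); it crosses the y-axis at the gridline y = 0.
3. These observations pin down the coefficients.

2*x^2*y - x*y + 3*y^2 + x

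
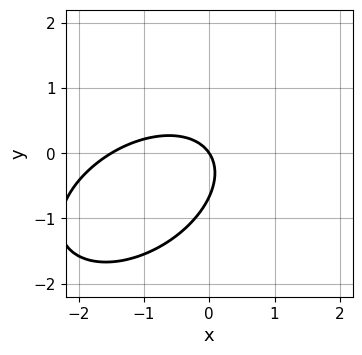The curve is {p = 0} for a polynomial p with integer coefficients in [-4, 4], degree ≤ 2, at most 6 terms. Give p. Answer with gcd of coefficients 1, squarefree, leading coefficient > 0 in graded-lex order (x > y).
2*x^2 - 2*x*y + 3*y^2 + 3*x + 2*y

1. deg p = 2. No degree-1 curve has this shape.
2. Observable constraints: it crosses the y-axis at the gridline y = 0; it crosses the x-axis at the gridline x = 0.
3. Assembling these constraints gives the stated polynomial.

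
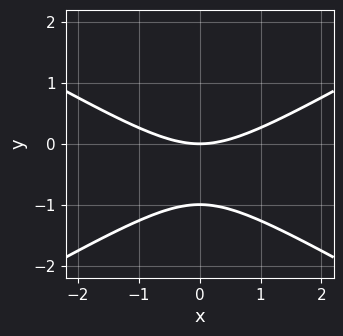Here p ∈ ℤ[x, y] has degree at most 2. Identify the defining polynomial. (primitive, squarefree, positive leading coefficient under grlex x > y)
x^2 - 3*y^2 - 3*y

(a) The degree is 2 — a generic line meets the curve in up to 2 points.
(b) Symmetries: mirror symmetry x ↦ −x ⇒ only even powers of x.
(c) From the axis intercepts and sections: it crosses the x-axis at the gridline x = 0; among the integer gridlines, it crosses the y-axis at y ∈ {-1, 0}.
(d) Fitting integer coefficients to these (and the overall shape) gives p.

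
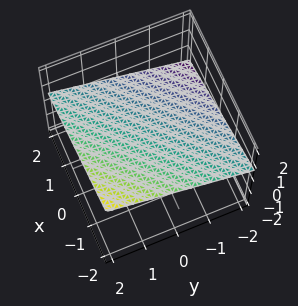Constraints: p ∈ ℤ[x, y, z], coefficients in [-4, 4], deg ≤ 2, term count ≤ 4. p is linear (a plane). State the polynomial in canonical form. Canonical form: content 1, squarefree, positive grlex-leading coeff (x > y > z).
x - y + 3*z - 2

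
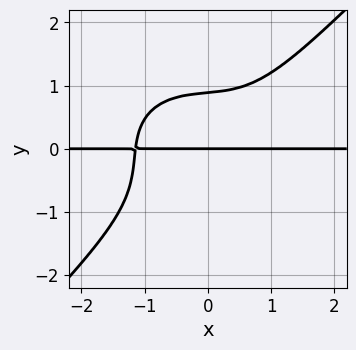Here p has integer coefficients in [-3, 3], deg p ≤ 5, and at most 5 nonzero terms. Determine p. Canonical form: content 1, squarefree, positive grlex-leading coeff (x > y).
2*x^3*y + x*y^3 - 3*y^4 - y^2 + 3*y

(a) The degree is 4 — the shape is more complex than any degree-3 curve.
(b) From the axis intercepts and sections: it meets the y-axis at y = 0 (among the integer gridlines); the visible x-axis segment lies entirely on the curve.
(c) Solving for integer coefficients yields p as stated.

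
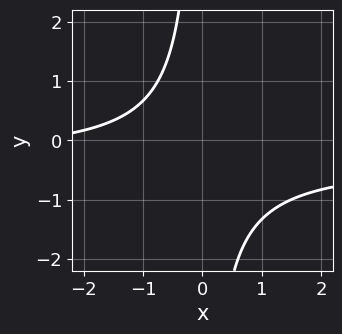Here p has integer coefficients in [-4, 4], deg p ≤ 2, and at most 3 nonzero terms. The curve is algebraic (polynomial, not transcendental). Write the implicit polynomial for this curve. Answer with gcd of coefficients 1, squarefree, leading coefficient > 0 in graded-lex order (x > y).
3*x*y + x + 3

(a) deg p = 2.
(b) Against the integer gridlines: the curve avoids every integer y-axis point in the box; it misses every integer gridline on the x-axis.
(c) Putting this together gives p.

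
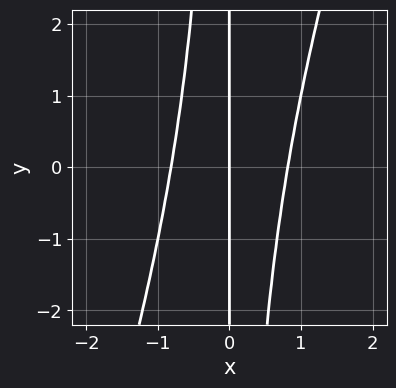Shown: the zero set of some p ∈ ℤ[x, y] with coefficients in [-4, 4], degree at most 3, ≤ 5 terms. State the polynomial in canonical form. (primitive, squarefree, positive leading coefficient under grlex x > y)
1. The degree is 3 — no degree-2 curve has this shape.
2. From the visible intercepts: one x-axis crossing is at x = 0; the visible y-axis segment lies entirely on the curve.
3. Together with the visible shape, these determine p as stated.

3*x^3 - x^2*y - 2*x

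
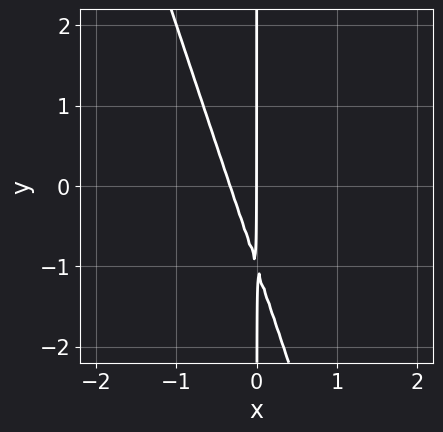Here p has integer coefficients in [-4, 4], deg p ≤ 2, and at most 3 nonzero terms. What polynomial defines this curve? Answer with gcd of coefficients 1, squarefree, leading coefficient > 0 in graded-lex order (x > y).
The degree is 2 — no degree-1 curve has this shape.
From the visible intercepts: it meets the x-axis at x = 0 (among the integer gridlines); the visible y-axis segment lies entirely on the curve.
Solving for integer coefficients yields p as stated.

3*x^2 + x*y + x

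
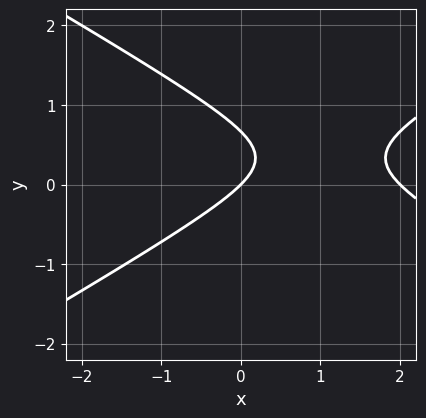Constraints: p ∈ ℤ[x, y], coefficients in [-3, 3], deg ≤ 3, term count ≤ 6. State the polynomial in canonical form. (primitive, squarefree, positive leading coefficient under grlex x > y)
x^2 - 3*y^2 - 2*x + 2*y

First, the degree is 2 — a generic line meets the curve in up to 2 points.
Then, checking where it meets the axes: the x-axis gridline crossings are at x ∈ {0, 2}; it crosses the y-axis at the gridline y = 0.
Finally, together with the visible shape, these determine p as stated.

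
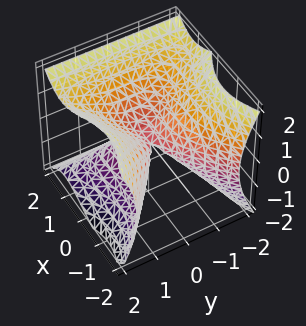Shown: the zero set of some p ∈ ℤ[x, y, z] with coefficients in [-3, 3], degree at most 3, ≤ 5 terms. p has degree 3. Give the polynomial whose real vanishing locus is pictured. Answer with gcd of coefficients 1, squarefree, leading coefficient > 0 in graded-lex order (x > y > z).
x^3 - x*y^2 + 2*y^2 - 2*z^2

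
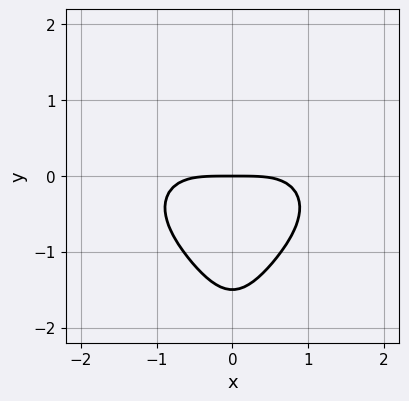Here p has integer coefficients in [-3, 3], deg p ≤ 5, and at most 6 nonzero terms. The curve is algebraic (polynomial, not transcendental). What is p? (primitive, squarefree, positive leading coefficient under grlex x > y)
deg p = 4. No degree-3 curve has this shape.
Symmetries: the x ↦ −x reflection is a symmetry, so x appears only in even powers.
Against the integer gridlines: it meets the y-axis at y = 0 (among the integer gridlines); it crosses the x-axis at the gridline x = 0.
Together with the visible shape, these determine p as stated.

x^4 + 2*x^2*y^2 + 2*y^2 + 3*y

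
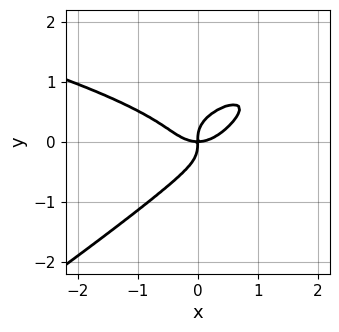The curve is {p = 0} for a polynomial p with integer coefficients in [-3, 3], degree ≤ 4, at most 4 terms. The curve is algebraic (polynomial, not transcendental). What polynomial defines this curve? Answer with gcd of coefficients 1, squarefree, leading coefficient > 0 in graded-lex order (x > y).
First, the degree is 4 — a generic line meets the curve in up to 4 points.
Then, reading off the gridlines: it crosses the x-axis at the gridline x = 0; it crosses the y-axis at the gridline y = 0.
Finally, matching integer coefficients to the picture gives p.

2*x*y^3 - 3*y^4 - x^3 + x*y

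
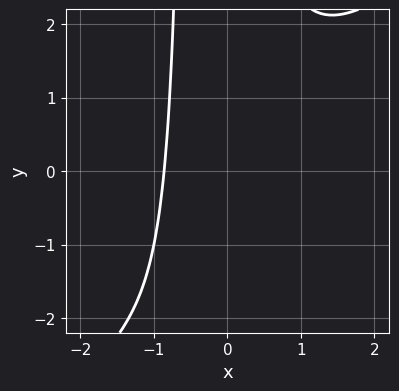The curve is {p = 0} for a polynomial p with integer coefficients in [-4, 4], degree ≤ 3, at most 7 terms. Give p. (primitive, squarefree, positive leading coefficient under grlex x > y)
2*x^3 - 2*x^2*y - x*y + 2*x + 3

(a) Degree: the shape is more complex than any degree-2 curve, so deg p = 3.
(b) Reading off the gridlines: the curve avoids every integer y-axis point in the box.
(c) These observations pin down the coefficients.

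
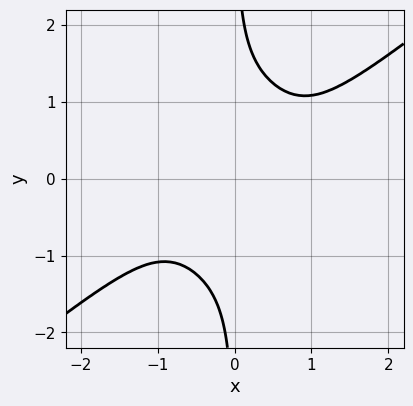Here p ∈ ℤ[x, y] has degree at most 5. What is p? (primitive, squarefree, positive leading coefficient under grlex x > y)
3*x^4 - 2*x^3*y - 3*x*y^3 + 3

First, degree: the shape is more complex than any degree-3 curve, so deg p = 4.
Then, observable constraints: the curve avoids every integer y-axis point in the box; it misses every integer gridline on the x-axis.
Finally, putting this together gives p.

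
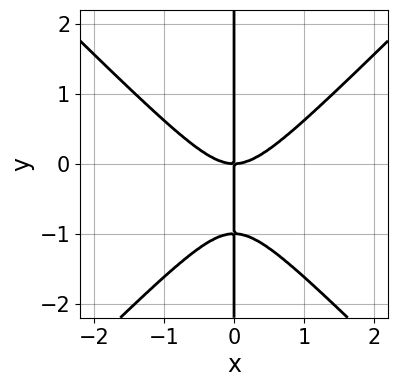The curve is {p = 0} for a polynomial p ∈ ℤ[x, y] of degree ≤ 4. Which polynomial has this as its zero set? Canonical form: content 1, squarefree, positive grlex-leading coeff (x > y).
(a) deg p = 3. No degree-2 curve has this shape.
(b) Reading off the gridlines: one x-axis crossing is at x = 0; the visible y-axis segment lies entirely on the curve.
(c) Fitting integer coefficients to these (and the overall shape) gives p.

x^3 - x*y^2 - x*y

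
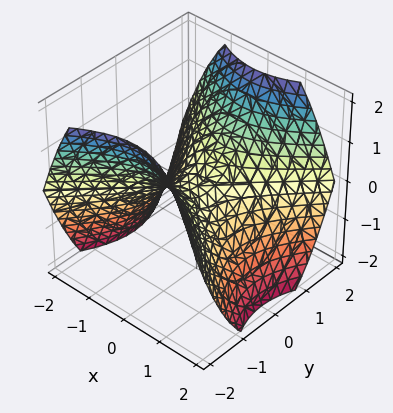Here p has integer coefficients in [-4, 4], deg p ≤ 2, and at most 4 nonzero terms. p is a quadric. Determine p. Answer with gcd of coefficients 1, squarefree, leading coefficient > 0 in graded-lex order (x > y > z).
(a) The degree is 2 — a saddle surface; a quadric.
(b) Symmetries: it's symmetric under x → −x, forcing even powers of x; it's symmetric under y → −y, forcing even powers of y.
(c) From the visible intercepts: one y-axis crossing is at y = 0; it crosses the z-axis at the gridline z = 0; it meets the x-axis at x = 0 (among the integer gridlines).
(d) The integer polynomial consistent with all of this is the stated p.

2*x^2 - 2*y^2 + 3*z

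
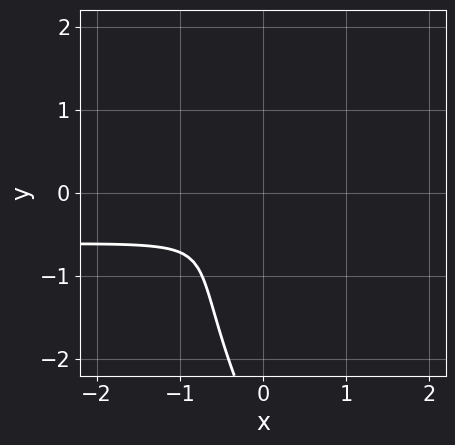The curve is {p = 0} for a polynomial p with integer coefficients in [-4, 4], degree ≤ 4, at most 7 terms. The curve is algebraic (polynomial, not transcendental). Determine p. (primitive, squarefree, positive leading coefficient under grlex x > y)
3*x^2*y + 2*x*y^2 + y^3 + 2*x^2 + 3*y^2

deg p = 3.
Matching integer coefficients to the picture gives p.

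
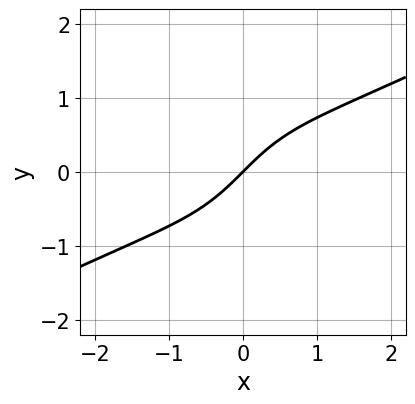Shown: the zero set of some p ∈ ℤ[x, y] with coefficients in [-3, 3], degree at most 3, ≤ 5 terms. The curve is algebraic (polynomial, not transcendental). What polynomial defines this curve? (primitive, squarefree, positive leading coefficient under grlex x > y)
x^3 - x^2*y - 2*x*y^2 + 3*x - 3*y

deg p = 3. A generic line meets the curve in up to 3 points.
Reading off the gridlines: it meets the y-axis at y = 0 (among the integer gridlines); one x-axis crossing is at x = 0.
Together with the visible shape, these determine p as stated.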